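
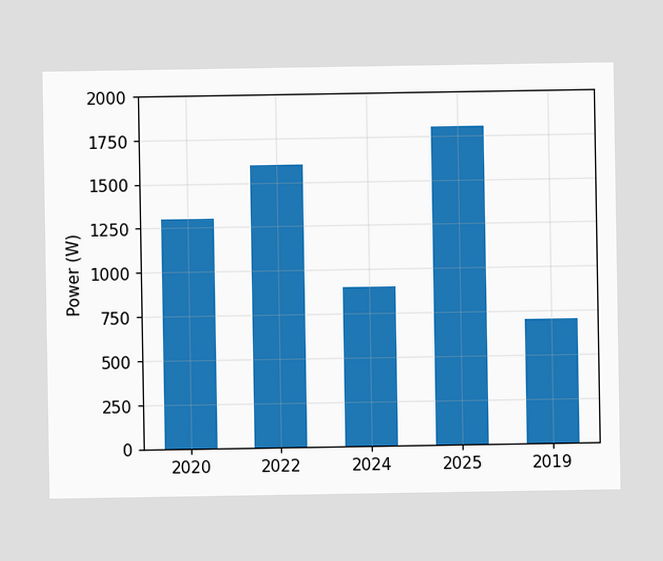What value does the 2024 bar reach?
900W

Reading along the chart's y-axis, the 2024 bar reaches 900W.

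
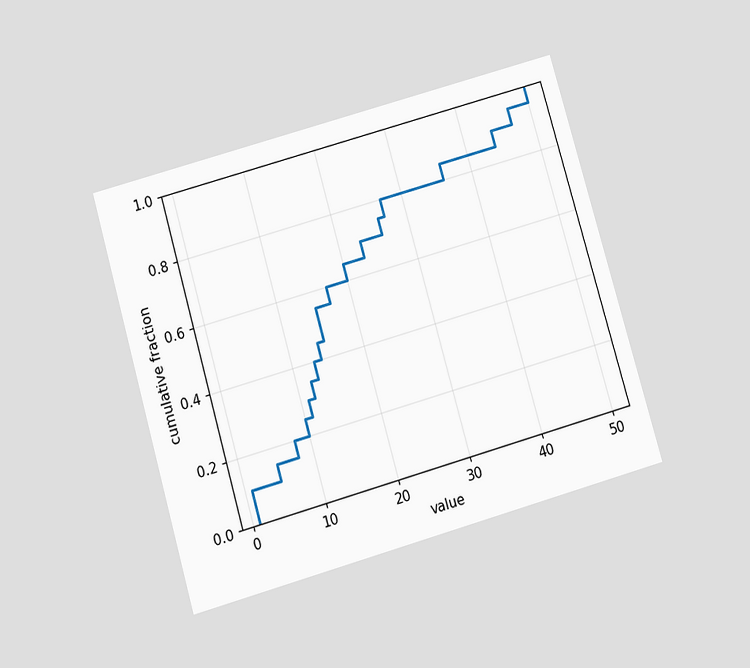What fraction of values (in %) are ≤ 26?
75%

The chart is tilted about 16° counter-clockwise and viewed slightly from below. At x=26 the ECDF step is at 75%.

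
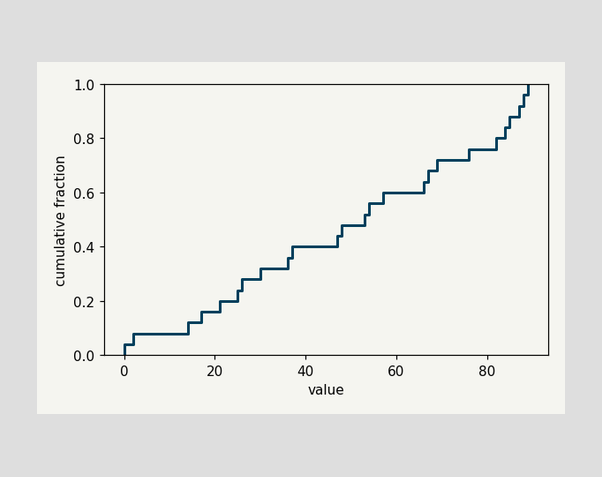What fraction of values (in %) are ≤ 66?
At x=66 the ECDF step is at 64%.

64%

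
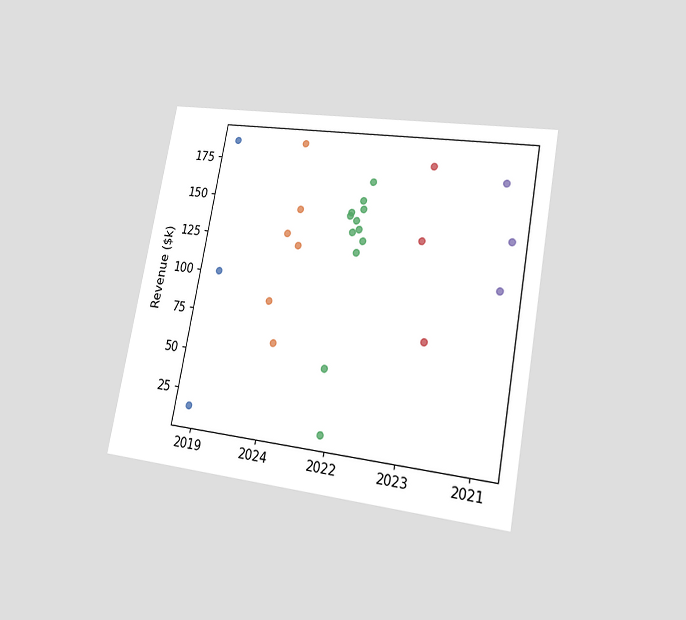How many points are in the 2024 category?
6

The chart is tilted about 10° clockwise and viewed at a slight angle. Counting the markers in the 2024 column gives 6.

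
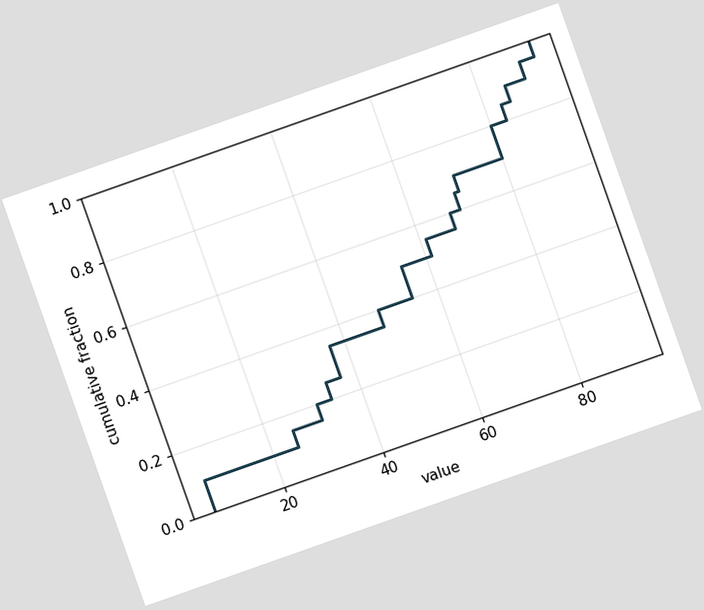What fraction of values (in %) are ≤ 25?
15%

The chart is tilted about 19° counter-clockwise. At x=25 the ECDF step is at 15%.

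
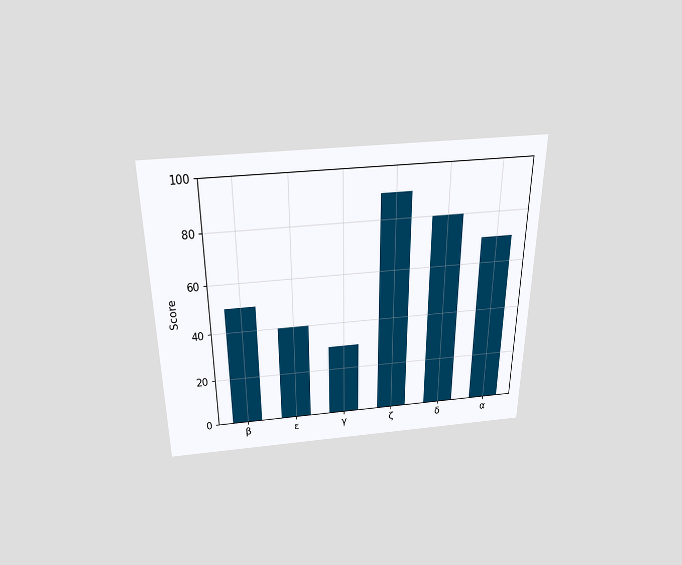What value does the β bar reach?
50

The chart is viewed slightly from above. Reading along the chart's y-axis, the β bar reaches 50.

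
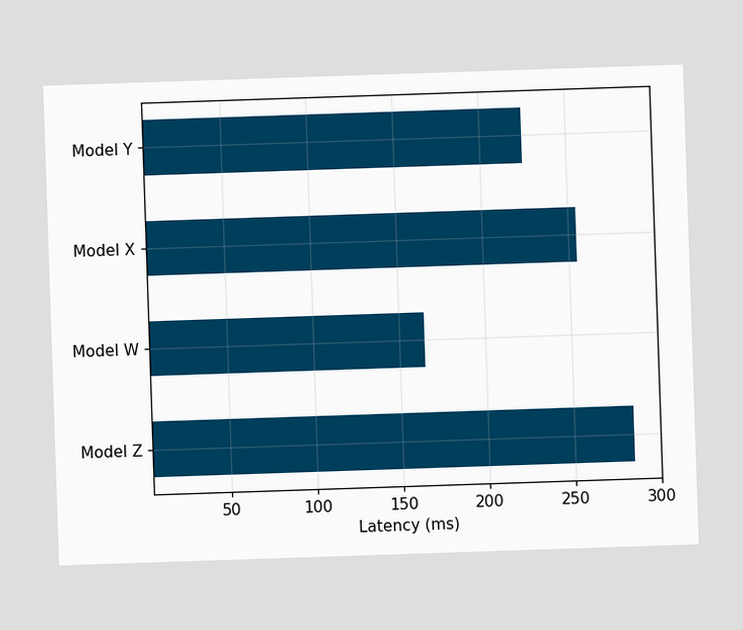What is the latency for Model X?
Reading along the chart's x-axis, the Model X bar reaches 255ms.

255ms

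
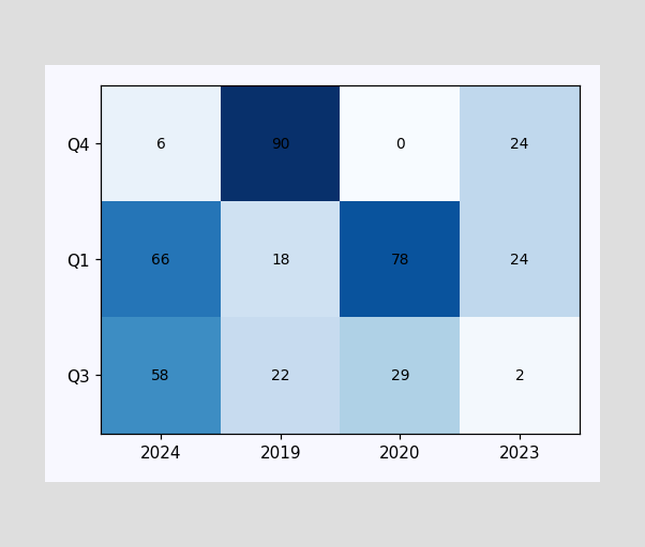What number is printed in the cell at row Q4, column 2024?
The (Q4, 2024) cell reads 6.

6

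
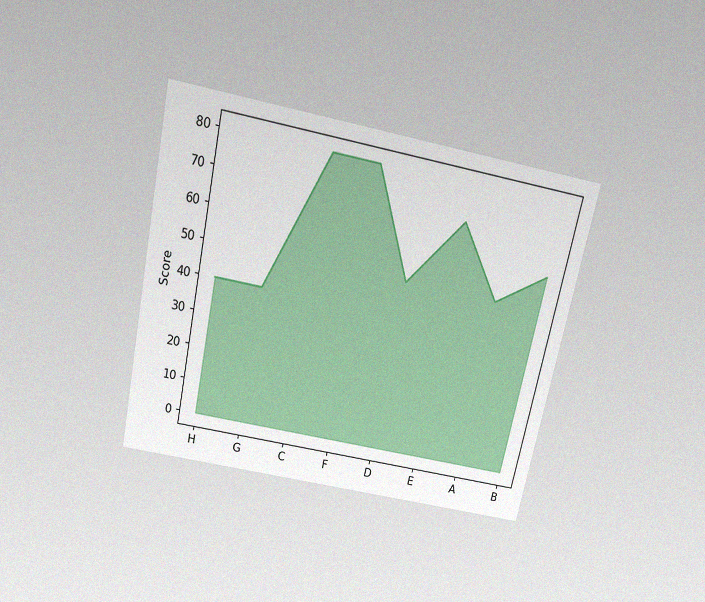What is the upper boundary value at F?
The chart is tilted about 12° clockwise and viewed slightly from above, with some photo noise. At F the upper boundary is at 80.

80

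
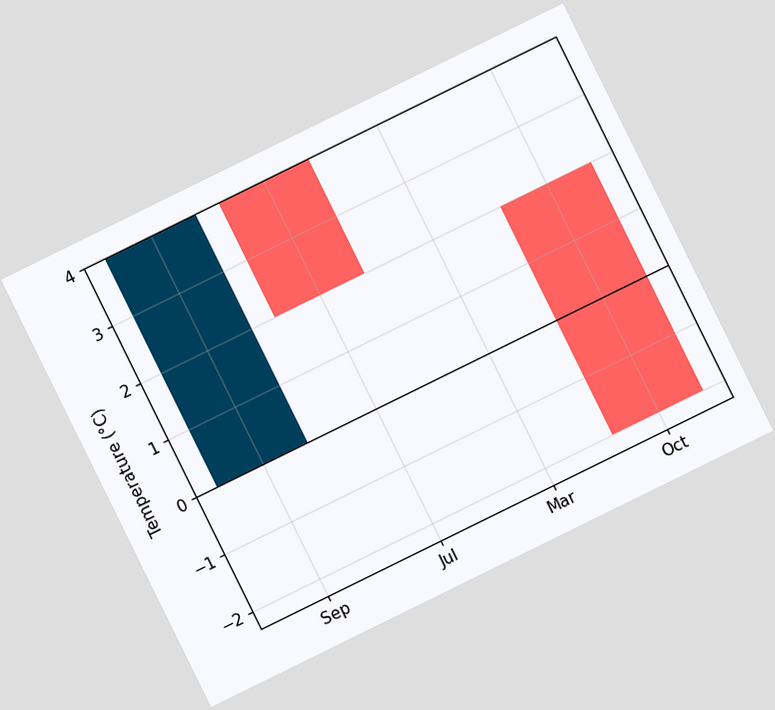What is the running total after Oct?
The chart is tilted about 26° counter-clockwise. After Oct the running total reaches -2°C.

-2°C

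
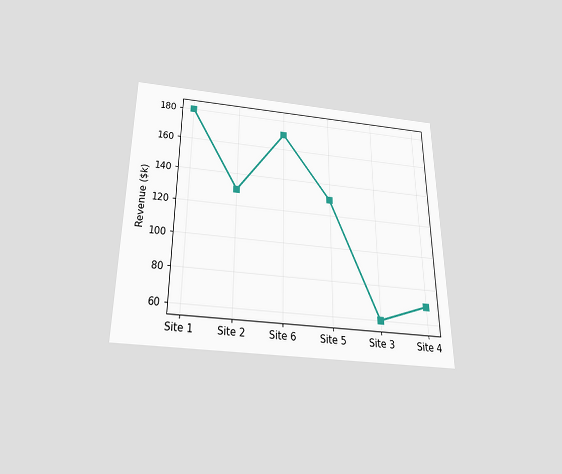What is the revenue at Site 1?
The chart is viewed slightly from below. At Site 1, the line is at $180k.

$180k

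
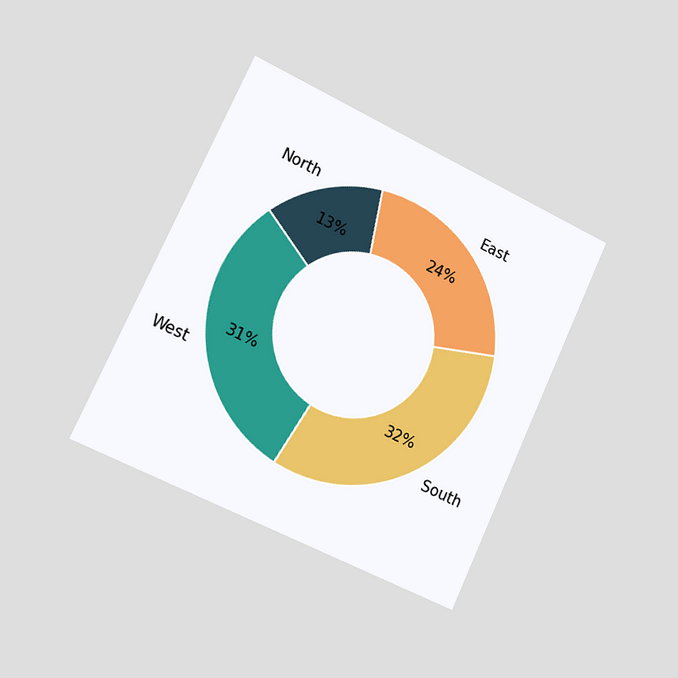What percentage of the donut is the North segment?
The chart is tilted about 25° clockwise and viewed slightly from the left. The North segment takes up 13% of the ring.

13%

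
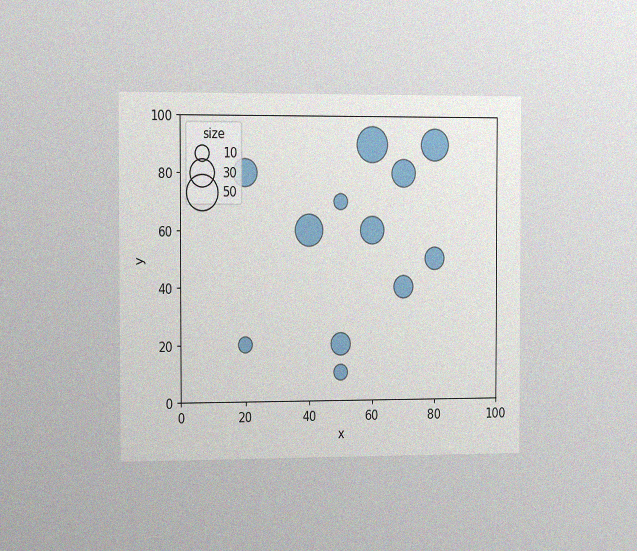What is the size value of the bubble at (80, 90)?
40

The chart is viewed slightly from the left, with some photo noise. Matching the bubble at (80, 90) against the size legend gives 40.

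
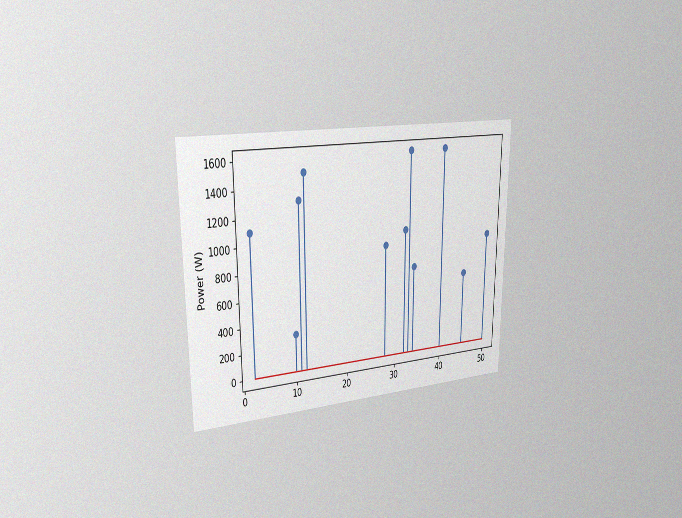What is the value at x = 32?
1000W

The chart is viewed slightly from the left, with some photo noise. The stem at x=32 reaches 1000W.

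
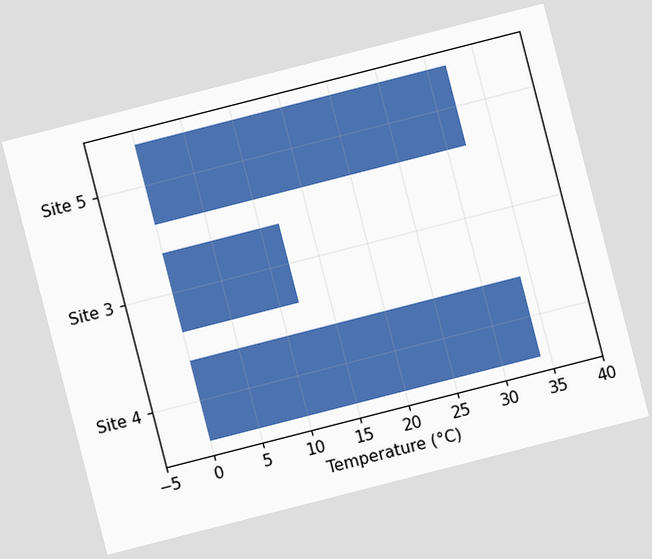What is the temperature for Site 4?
The chart is tilted about 14° counter-clockwise. Reading along the chart's x-axis, the Site 4 bar reaches 34°C.

34°C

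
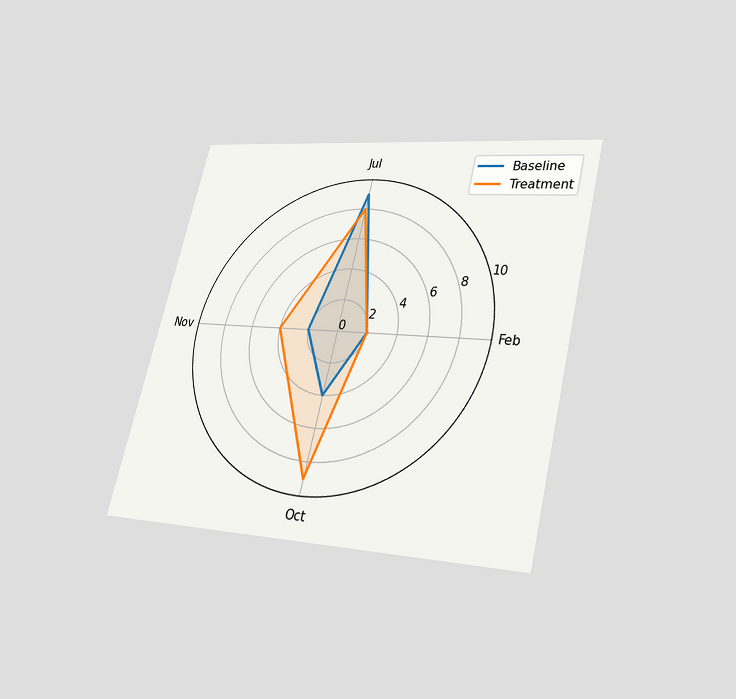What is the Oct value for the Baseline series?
4

The chart is tilted about 14° clockwise and viewed slightly from below. On the Oct axis, Baseline reaches 4.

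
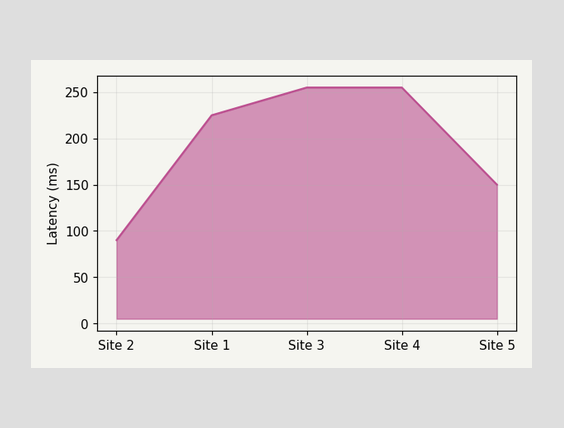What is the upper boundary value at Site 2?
90ms

At Site 2 the upper boundary is at 90ms.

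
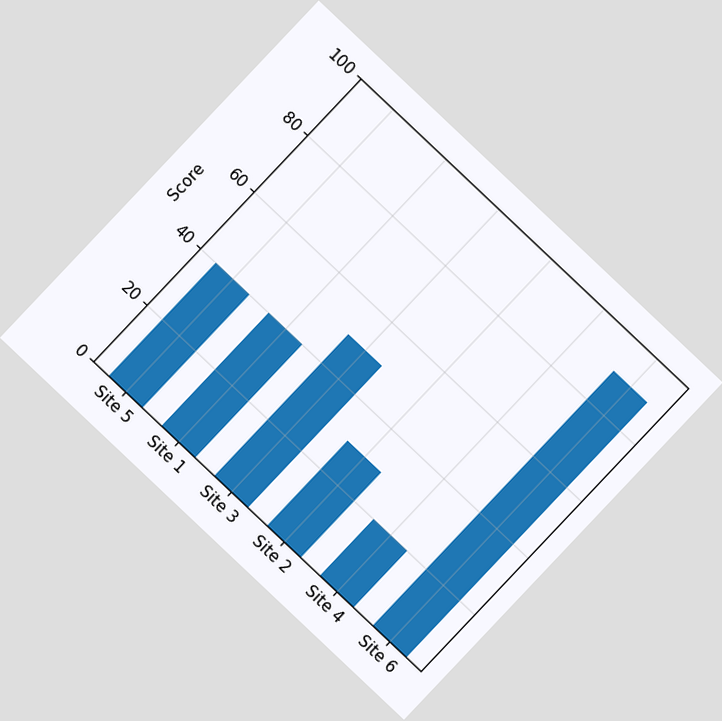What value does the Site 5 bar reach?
40

The chart is tilted about 43° clockwise. Reading along the chart's y-axis, the Site 5 bar reaches 40.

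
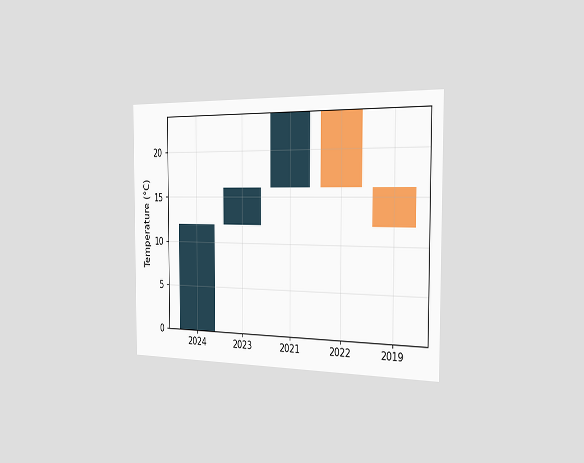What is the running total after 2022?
16°C

The chart is viewed slightly from the right. After 2022 the running total reaches 16°C.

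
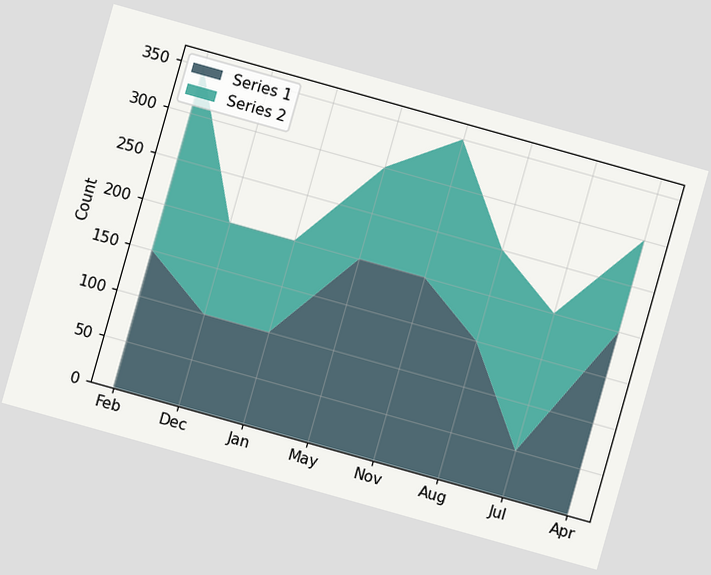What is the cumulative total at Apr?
The chart is tilted about 16° clockwise. The stacked total at Apr reaches 300.

300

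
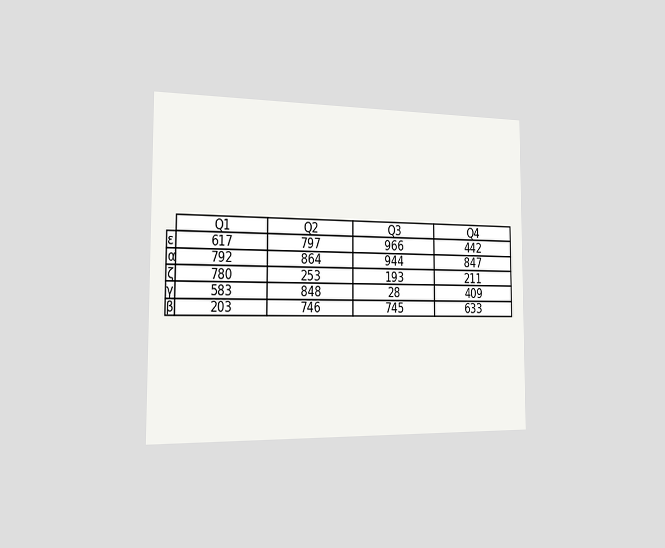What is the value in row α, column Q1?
792

The chart is viewed slightly from the left. The (α, Q1) cell reads 792.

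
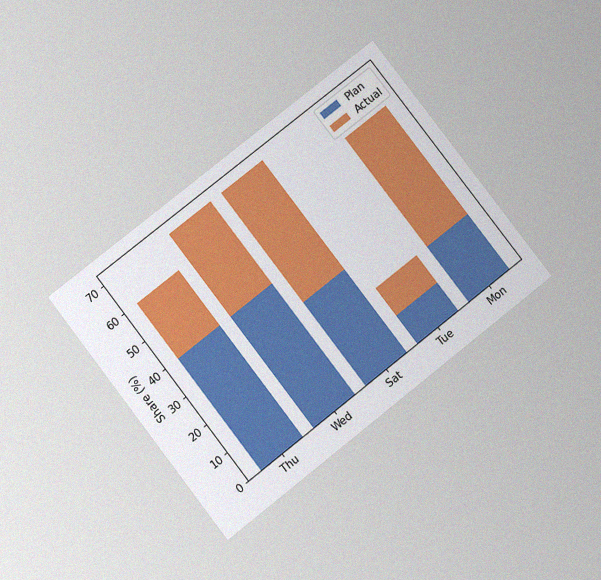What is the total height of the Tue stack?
20%

The chart is tilted about 38° counter-clockwise and viewed at a slight angle, with some photo noise. The Tue stack's top reaches 20% on the y-axis.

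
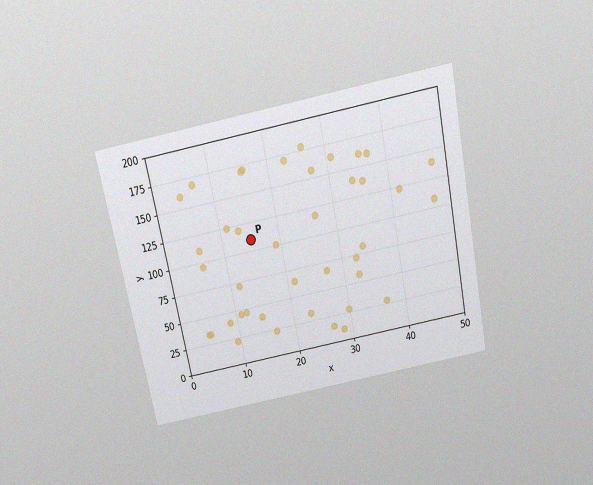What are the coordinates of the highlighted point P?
(15, 110)

The chart is tilted about 11° counter-clockwise and viewed slightly from above, with some photo noise. Following the gridlines from P to each axis, P sits at (15, 110).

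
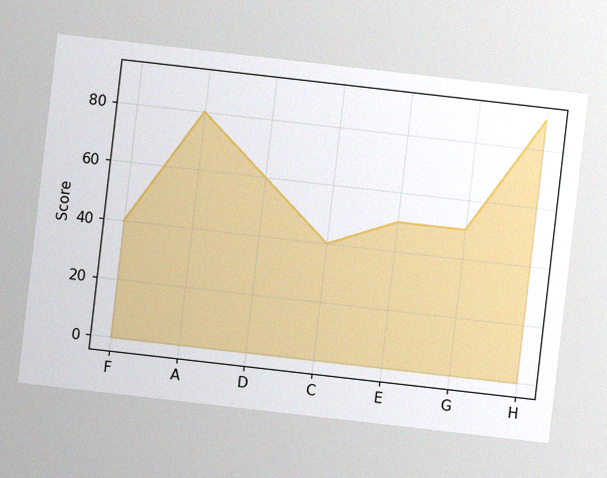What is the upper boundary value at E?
The chart is tilted about 7° clockwise, with some photo noise. At E the upper boundary is at 50.

50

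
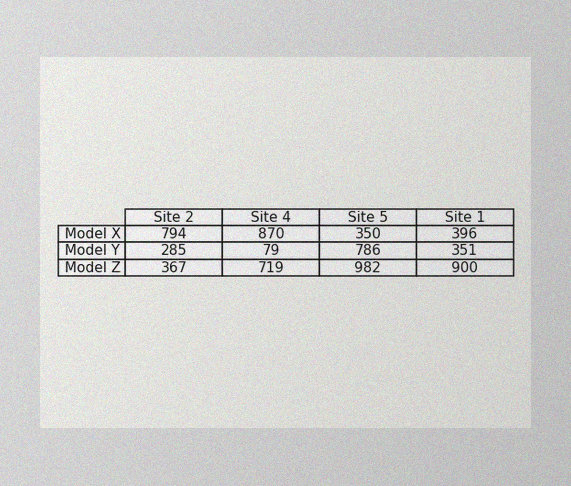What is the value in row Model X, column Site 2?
The image has some photo noise and uneven lighting. The (Model X, Site 2) cell reads 794.

794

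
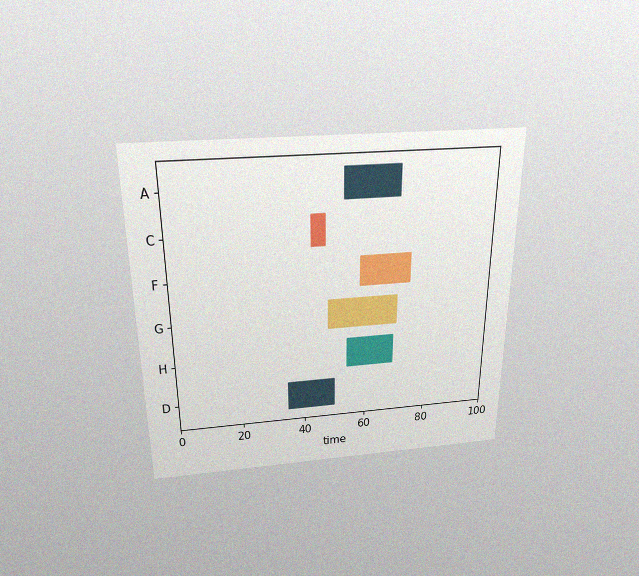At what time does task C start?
43

The chart is viewed slightly from above, with some photo noise. The C bar begins at t=43.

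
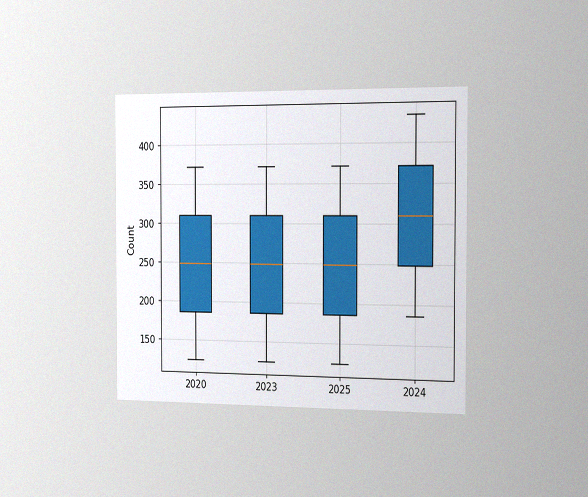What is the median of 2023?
The chart is viewed slightly from the right, with some photo noise. The median line in the 2023 box sits at 248.

248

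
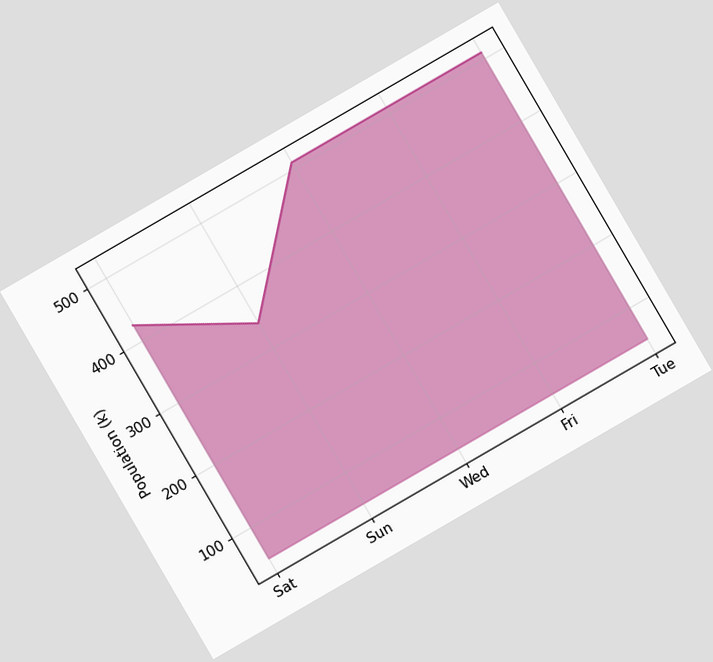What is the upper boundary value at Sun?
The chart is tilted about 30° counter-clockwise. At Sun the upper boundary is at 340k.

340k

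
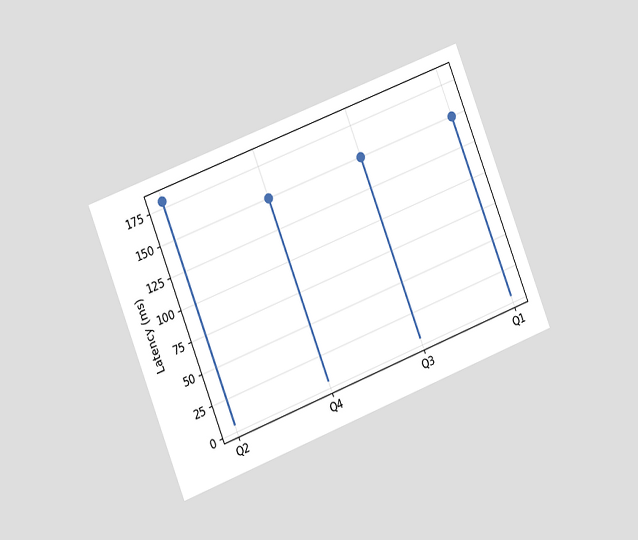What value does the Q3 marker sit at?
150ms

The chart is tilted about 21° counter-clockwise and viewed at a slight angle. The Q3 marker sits at 150ms.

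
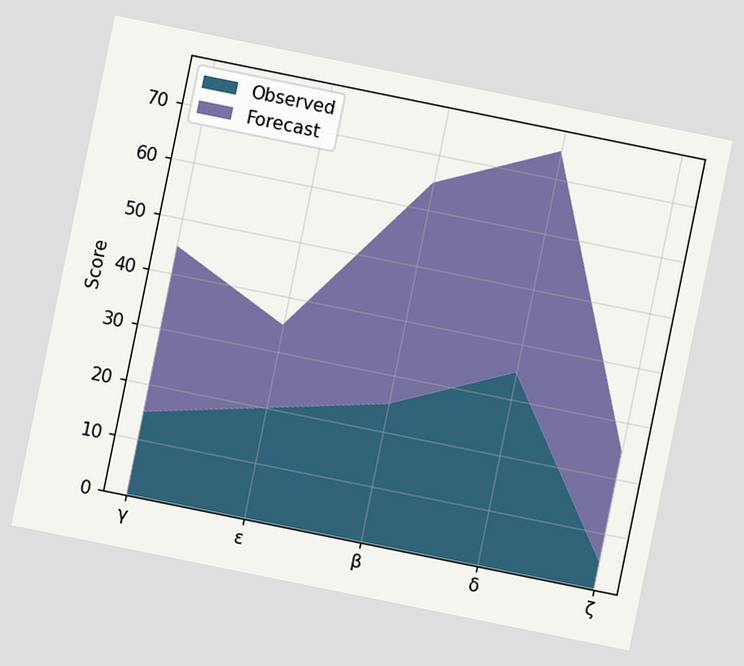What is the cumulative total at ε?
The chart is tilted about 11° clockwise. The stacked total at ε reaches 35.

35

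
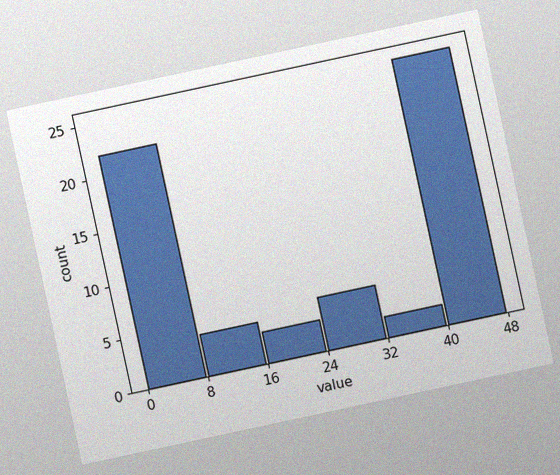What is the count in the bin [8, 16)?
4

The chart is tilted about 12° counter-clockwise, with some photo noise. The [8, 16) bin has height 4.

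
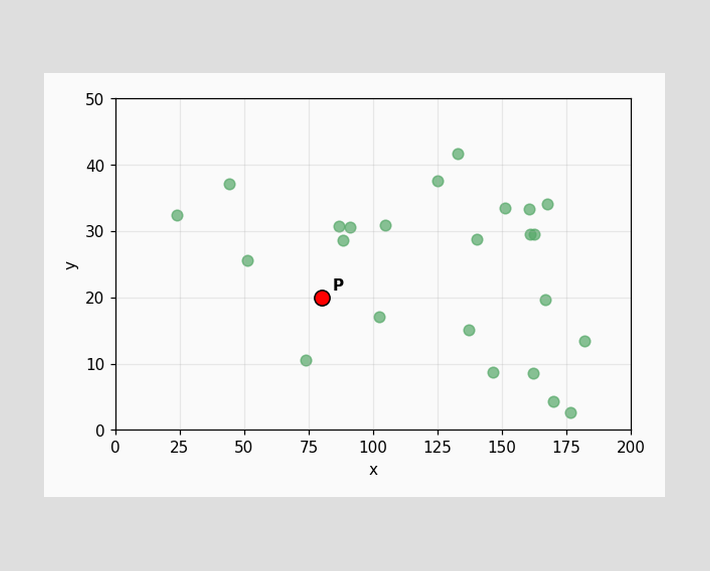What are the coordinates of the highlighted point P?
(80, 20)

Following the gridlines from P to each axis, P sits at (80, 20).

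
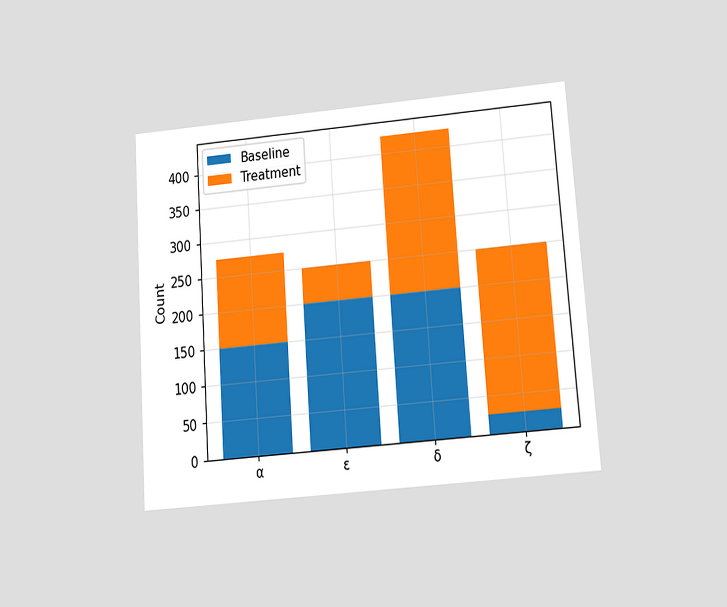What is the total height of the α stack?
The chart is tilted about 4° counter-clockwise and viewed slightly from below. The α stack's top reaches 275 on the y-axis.

275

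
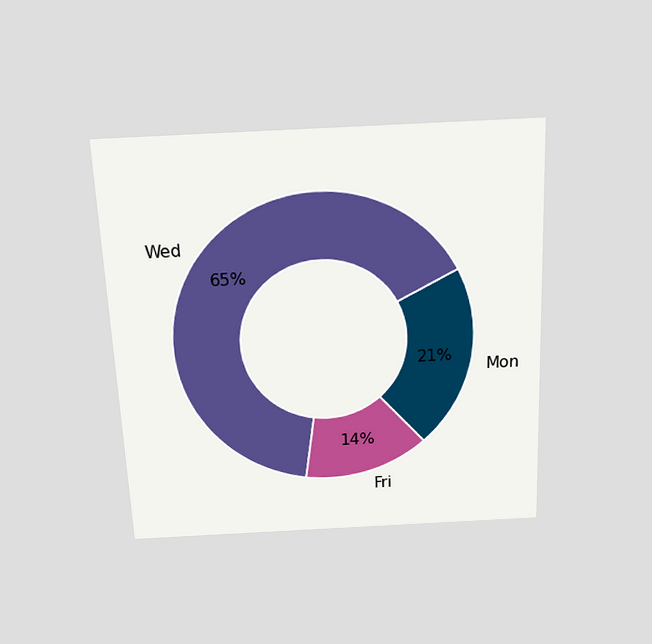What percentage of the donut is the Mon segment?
The chart is tilted about 2° counter-clockwise and viewed slightly from above. The Mon segment takes up 21% of the ring.

21%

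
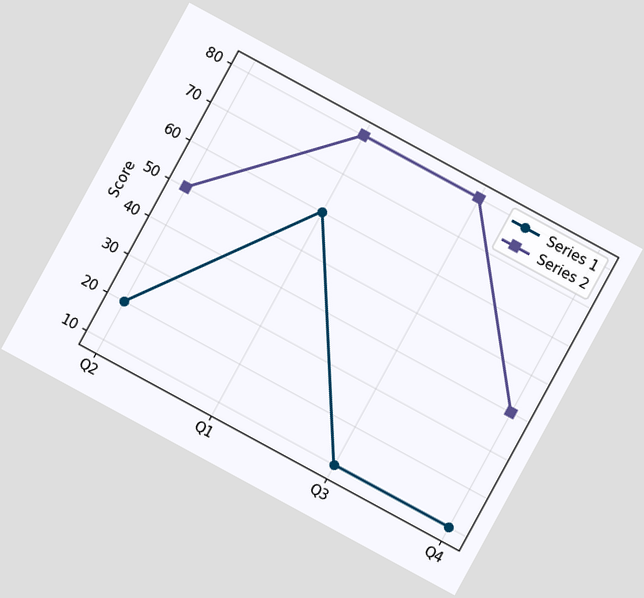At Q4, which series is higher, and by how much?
The chart is tilted about 29° clockwise. At Q4, Series 2 sits above the other line by 30.

Series 2, by 30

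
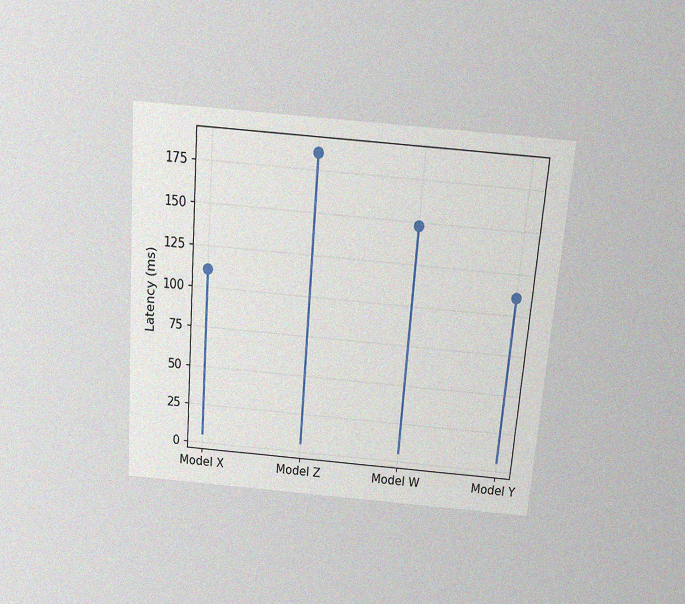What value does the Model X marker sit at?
The chart is tilted about 5° clockwise and viewed slightly from above, with some photo noise. The Model X marker sits at 111ms.

111ms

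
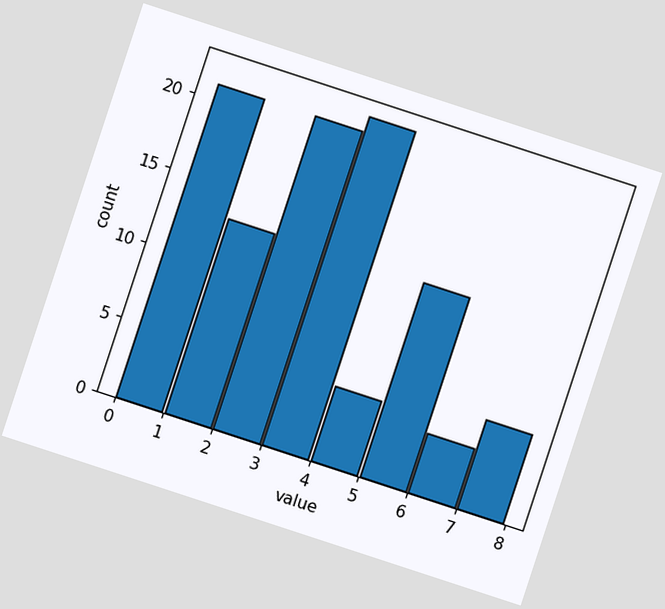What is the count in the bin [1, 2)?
The chart is tilted about 18° clockwise. The [1, 2) bin has height 13.

13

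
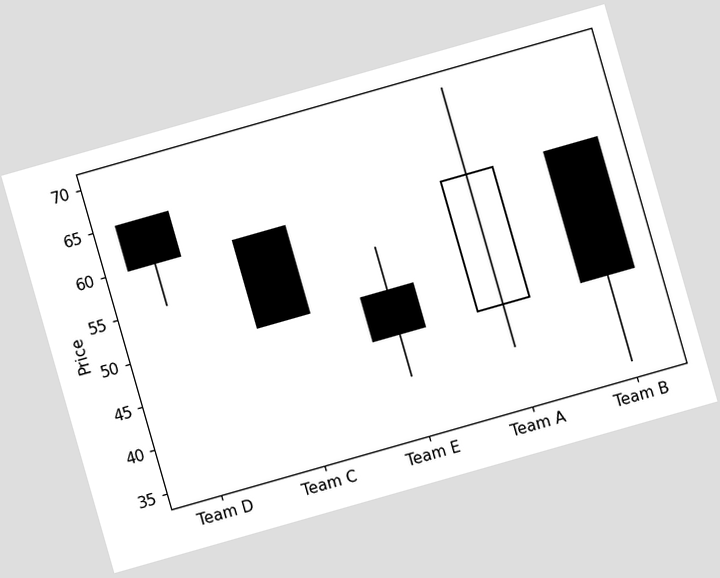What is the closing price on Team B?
The chart is tilted about 16° counter-clockwise. The Team B candle closes at 45.

45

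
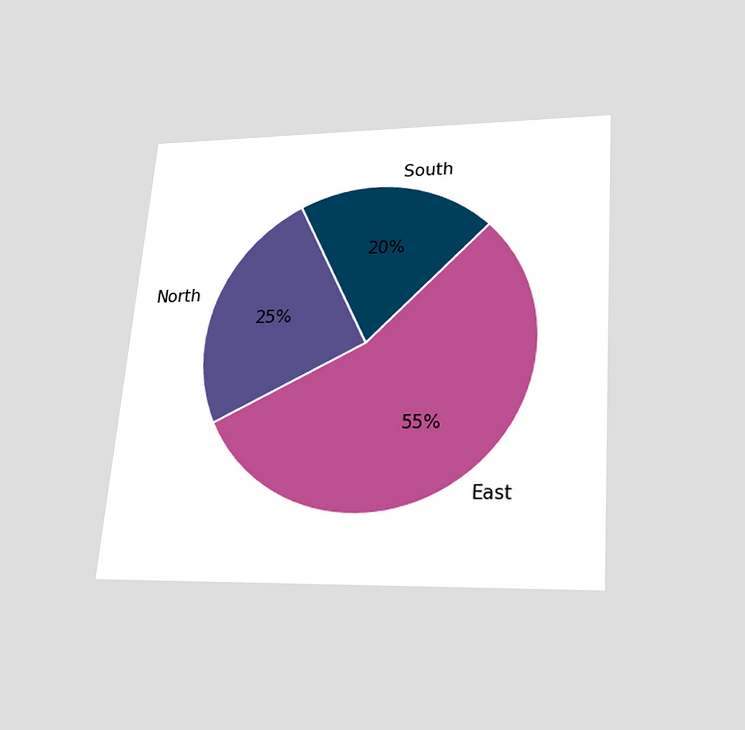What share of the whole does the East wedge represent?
The chart is tilted about 5° clockwise and viewed slightly from below. The East slice takes up 55% of the pie.

55%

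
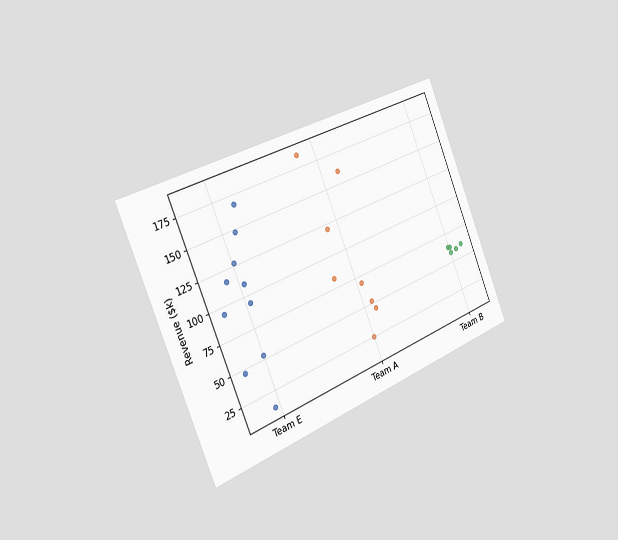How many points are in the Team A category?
8

The chart is tilted about 22° counter-clockwise and viewed slightly from the left. Counting the markers in the Team A column gives 8.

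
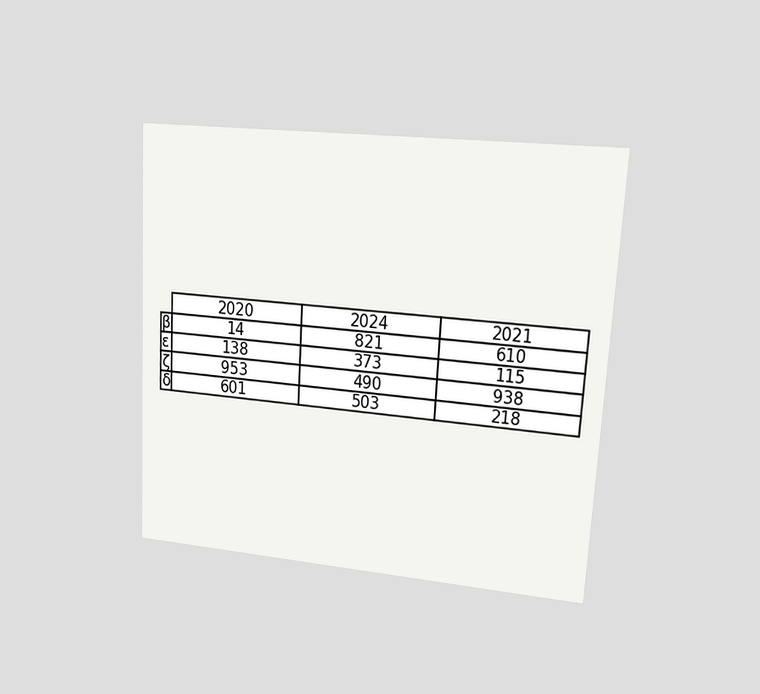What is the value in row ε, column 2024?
The chart is tilted about 3° clockwise and viewed at a slight angle. The (ε, 2024) cell reads 373.

373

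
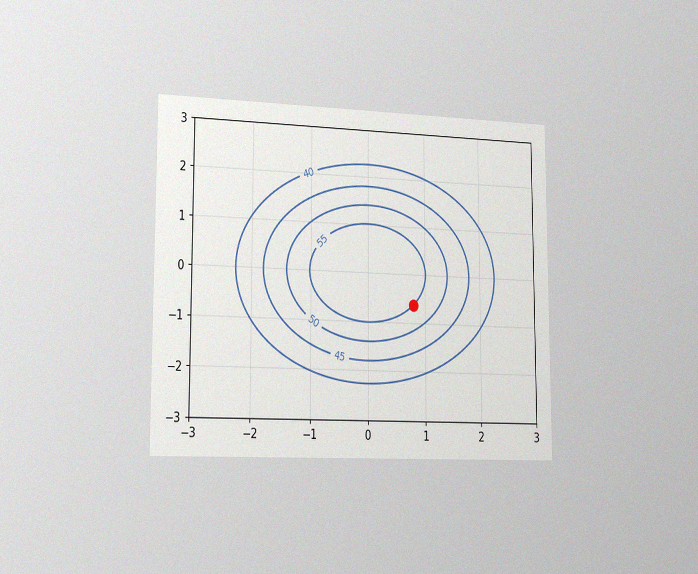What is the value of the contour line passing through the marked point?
55

The chart is viewed slightly from the left, with some photo noise. The marked point sits on the contour labelled 55.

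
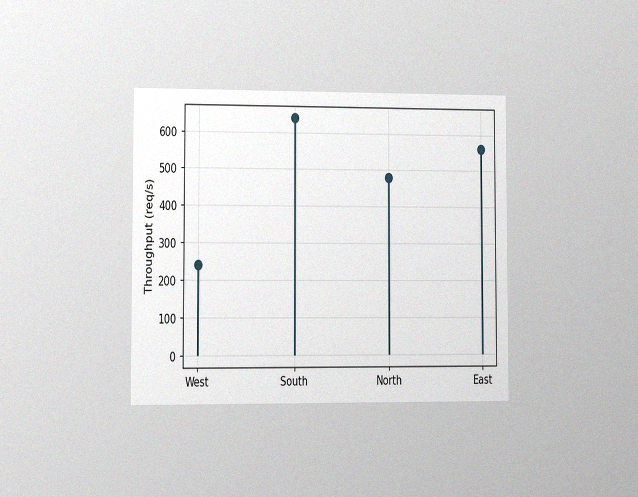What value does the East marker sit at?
560req/s

The chart is viewed slightly from the left, with some photo noise. The East marker sits at 560req/s.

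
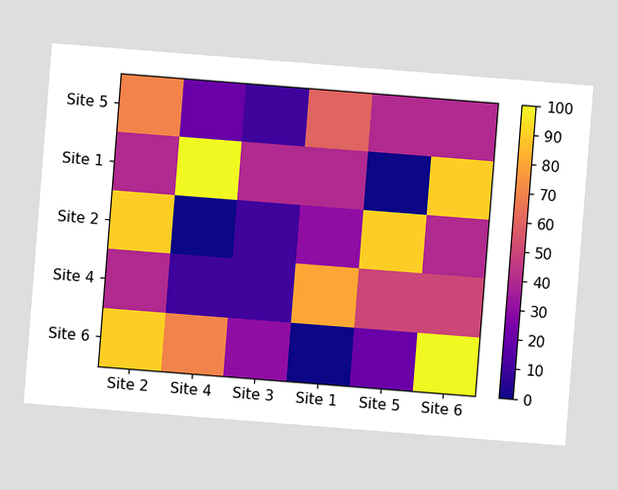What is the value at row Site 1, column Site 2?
40

The chart is tilted about 5° clockwise. Matching cell (Site 1, Site 2) against the colorbar gives 40.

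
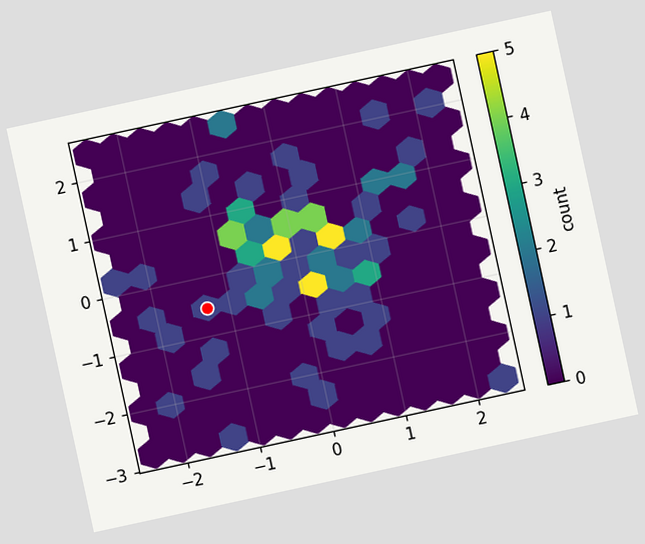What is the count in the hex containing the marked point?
The chart is tilted about 12° counter-clockwise. The marked hex reads 1 on the colorbar.

1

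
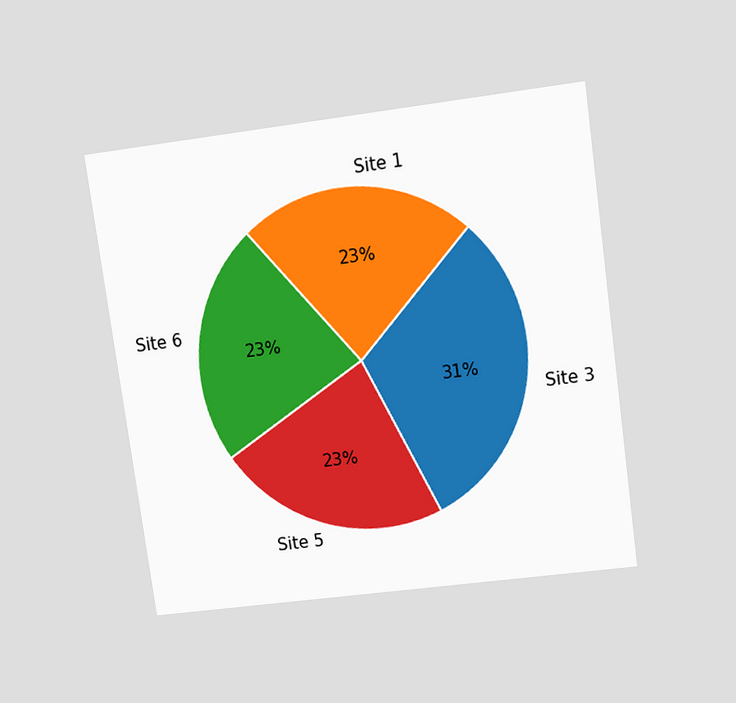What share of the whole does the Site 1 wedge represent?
23%

The chart is tilted about 8° counter-clockwise and viewed slightly from above. The Site 1 slice takes up 23% of the pie.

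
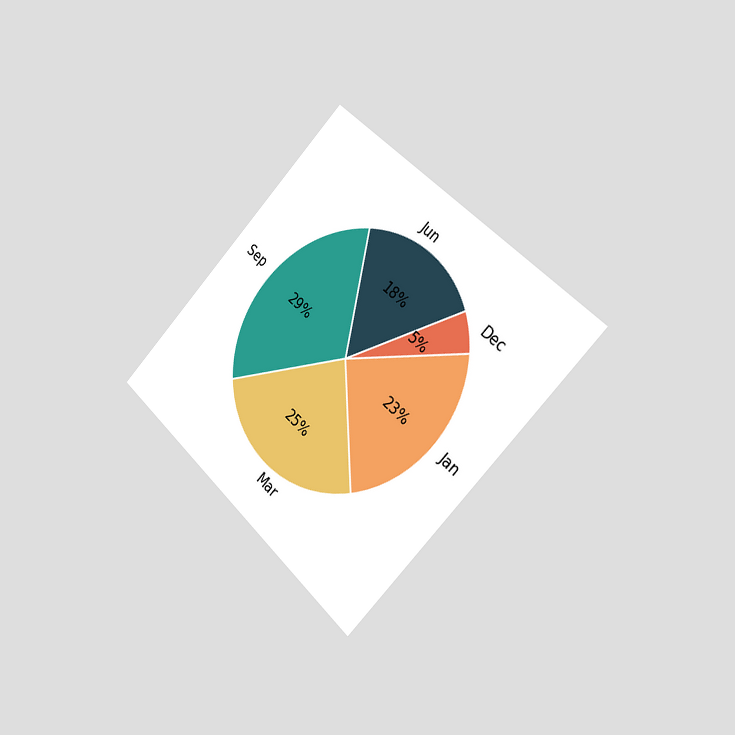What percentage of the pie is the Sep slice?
29%

The chart is tilted about 45° clockwise and viewed slightly from the right. The Sep slice takes up 29% of the pie.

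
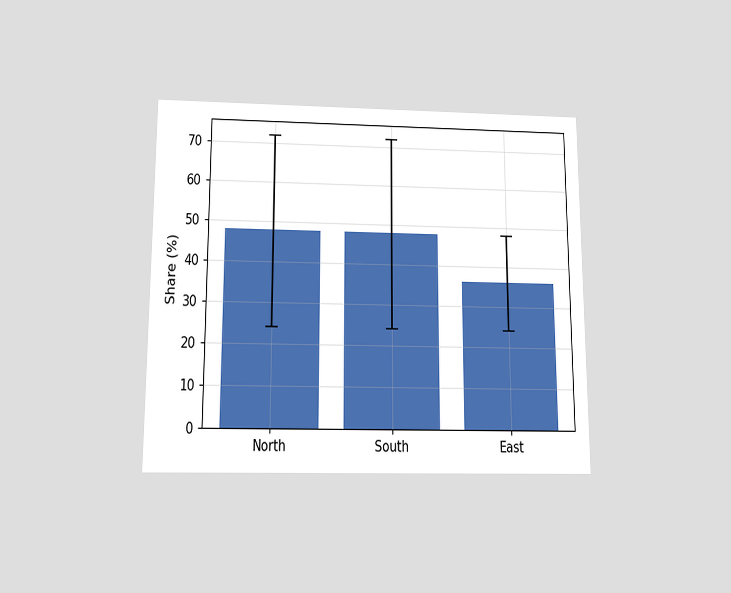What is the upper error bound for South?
72%

The chart is viewed slightly from below. The South bar's upper whisker reaches 72%.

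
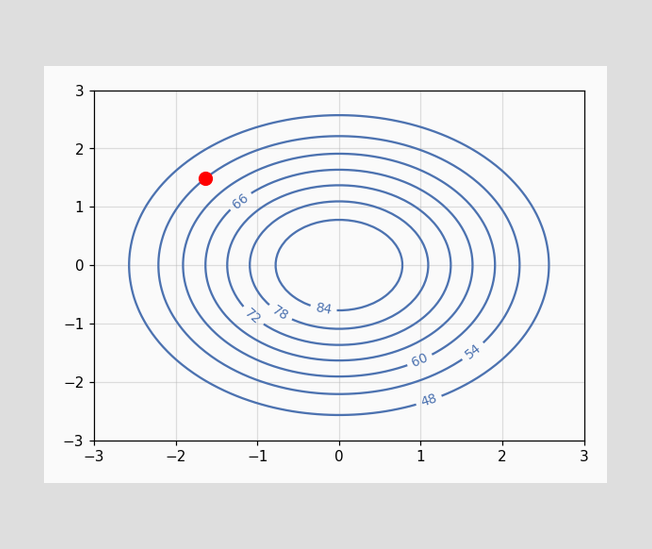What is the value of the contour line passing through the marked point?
54

The marked point sits on the contour labelled 54.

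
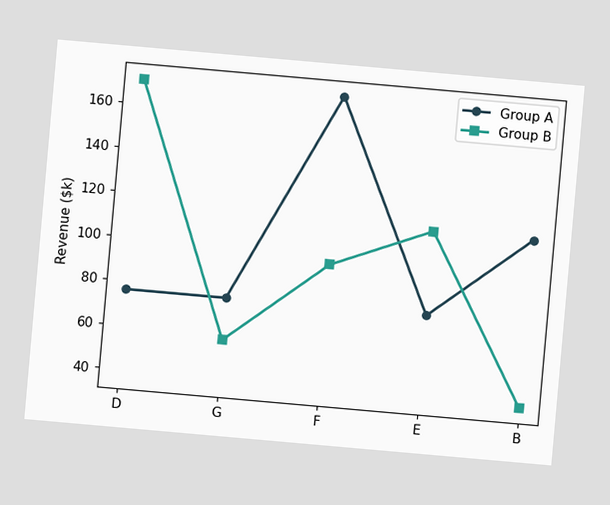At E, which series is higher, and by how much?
The chart is tilted about 5° clockwise. At E, Group B sits above the other line by $38k.

Group B, by $38k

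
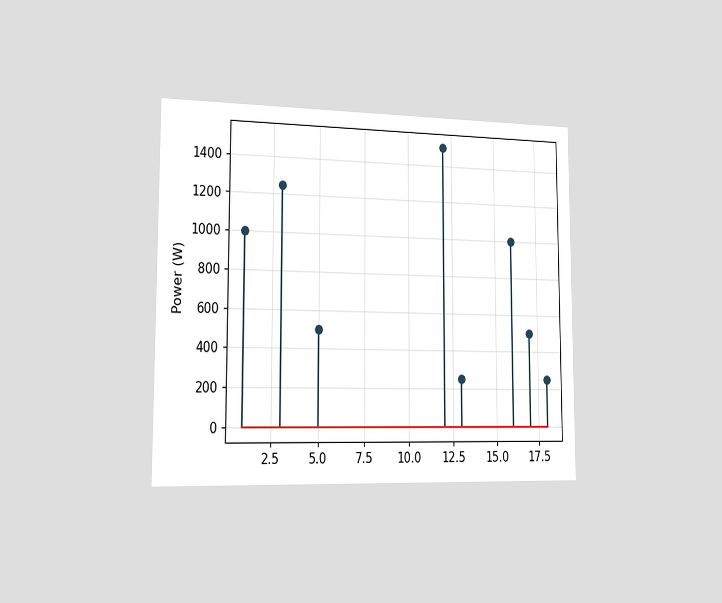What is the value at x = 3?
1250W

The chart is viewed slightly from the left. The stem at x=3 reaches 1250W.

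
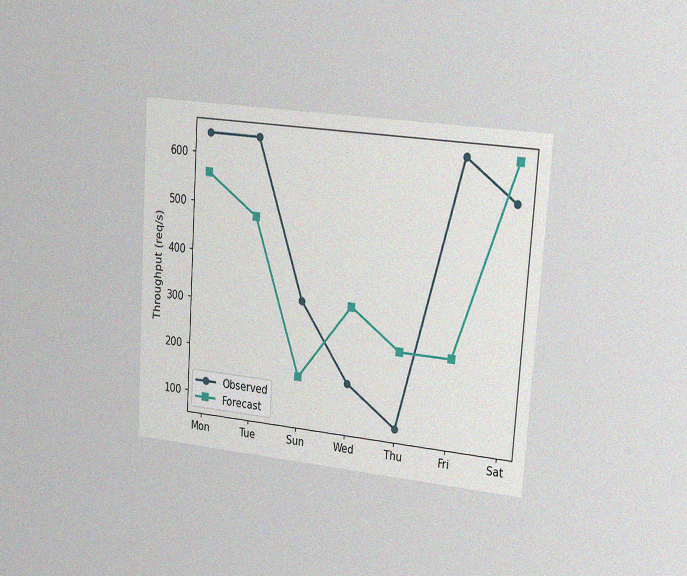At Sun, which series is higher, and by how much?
Observed, by 160req/s

The chart is tilted about 4° clockwise and viewed slightly from the right, with some photo noise. At Sun, Observed sits above the other line by 160req/s.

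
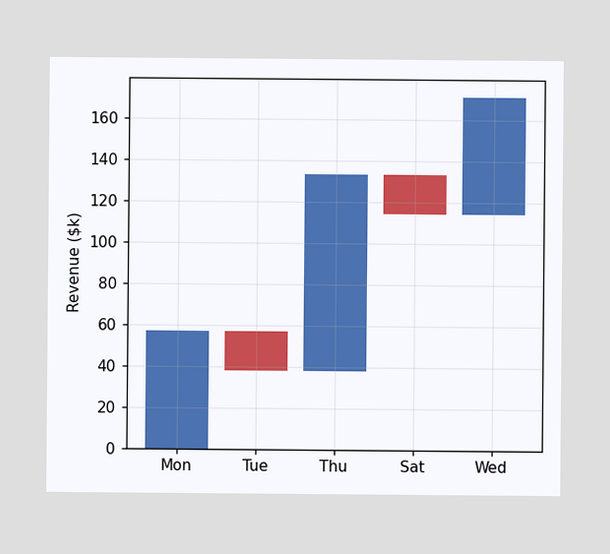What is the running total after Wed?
After Wed the running total reaches $171k.

$171k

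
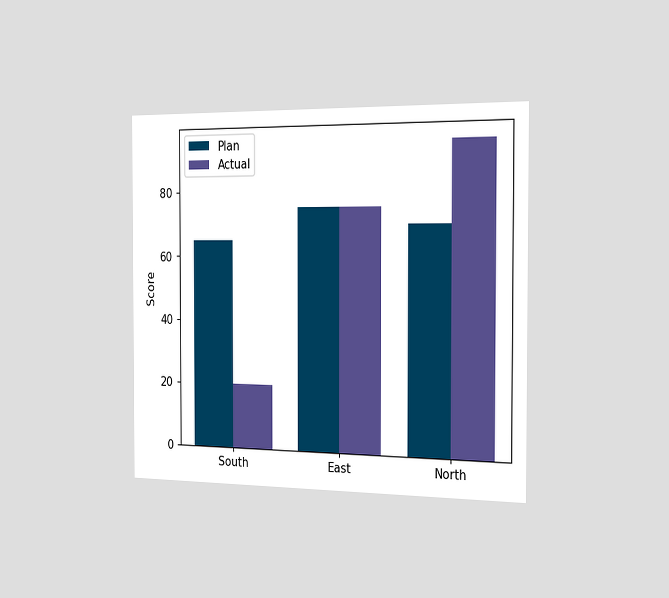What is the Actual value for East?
The chart is viewed slightly from the right. The Actual bar at East reaches 75 on the y-axis.

75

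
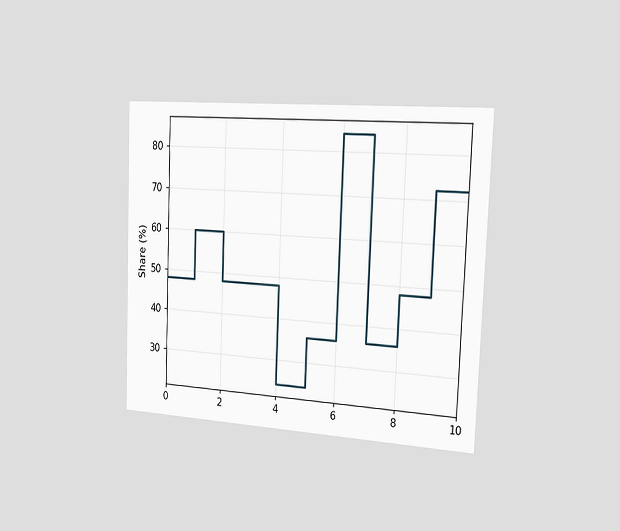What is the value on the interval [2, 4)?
48%

The chart is tilted about 2° clockwise and viewed slightly from the right. On [2, 4) the step sits at 48%.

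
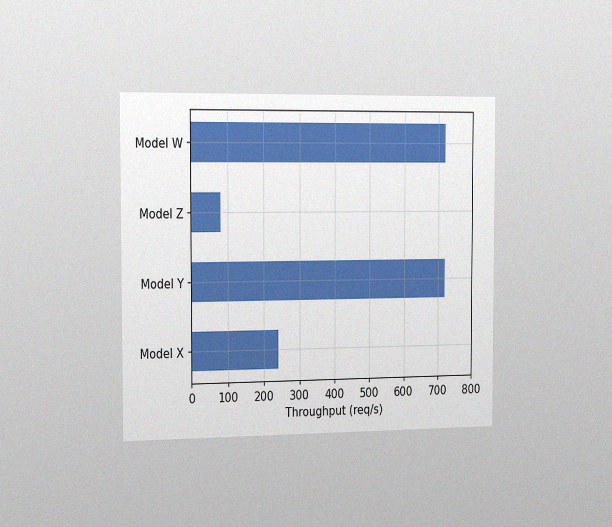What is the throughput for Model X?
The chart is viewed slightly from the left, with some photo noise. Reading along the chart's x-axis, the Model X bar reaches 240req/s.

240req/s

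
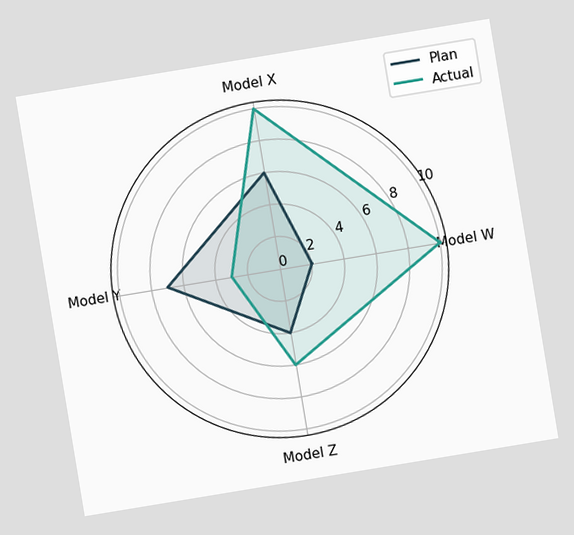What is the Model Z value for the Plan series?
The chart is tilted about 9° counter-clockwise. On the Model Z axis, Plan reaches 4.

4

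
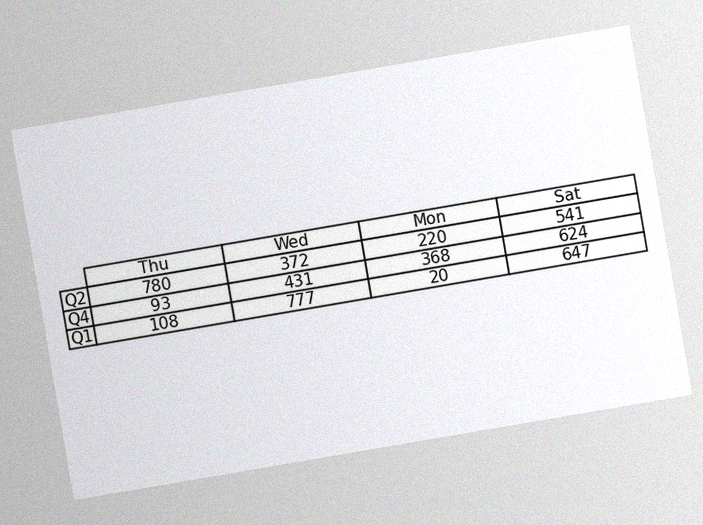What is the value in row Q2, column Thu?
The chart is tilted about 10° counter-clockwise, with some photo noise. The (Q2, Thu) cell reads 780.

780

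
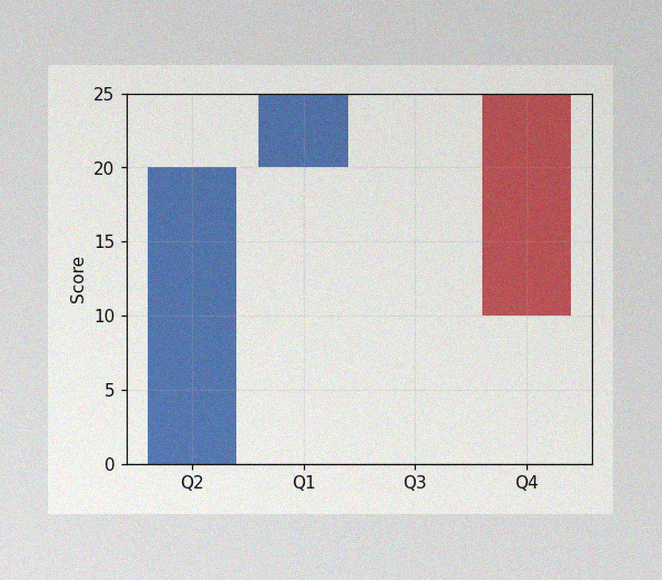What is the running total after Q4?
The image has some photo noise and uneven lighting. After Q4 the running total reaches 10.

10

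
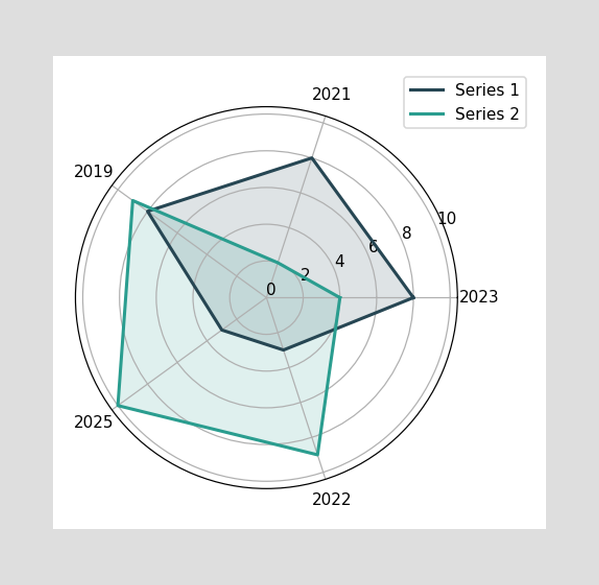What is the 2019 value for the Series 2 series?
9

On the 2019 axis, Series 2 reaches 9.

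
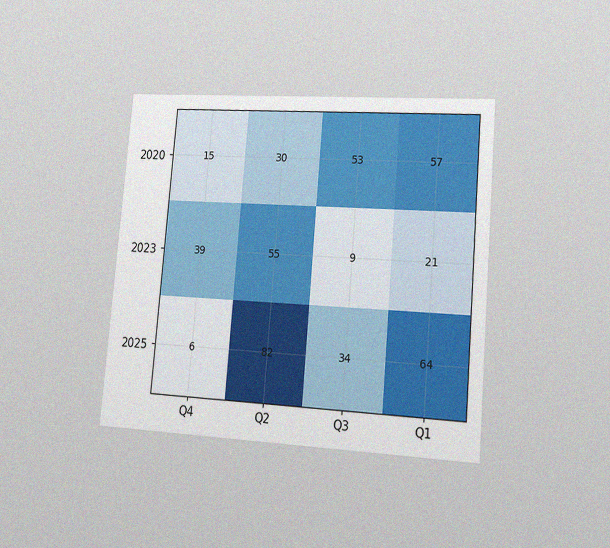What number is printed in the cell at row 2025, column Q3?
34

The chart is tilted about 5° clockwise and viewed slightly from the right, with some photo noise. The (2025, Q3) cell reads 34.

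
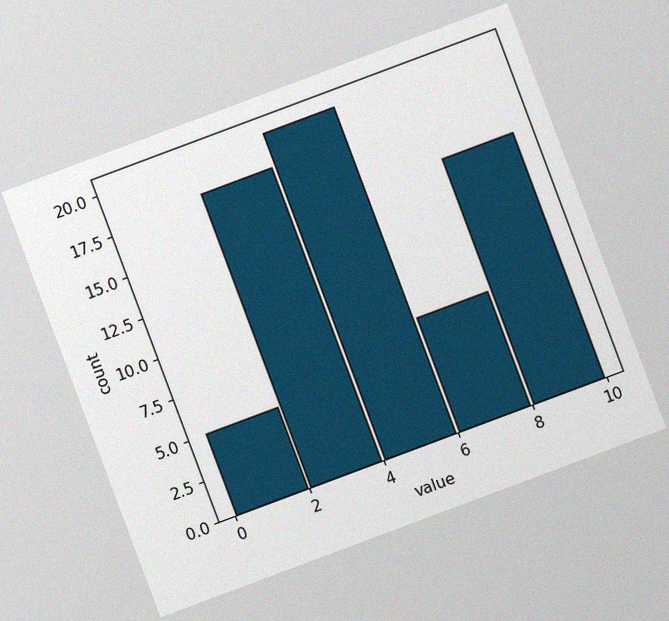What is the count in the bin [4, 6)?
The chart is tilted about 21° counter-clockwise, with some photo noise. The [4, 6) bin has height 20.

20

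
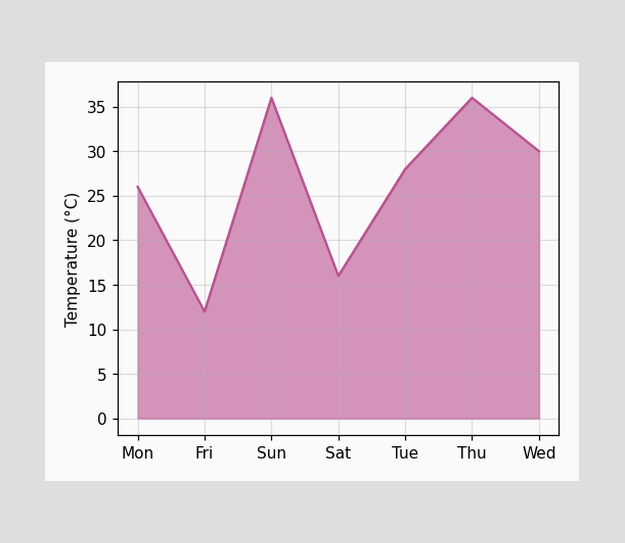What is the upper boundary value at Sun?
At Sun the upper boundary is at 36°C.

36°C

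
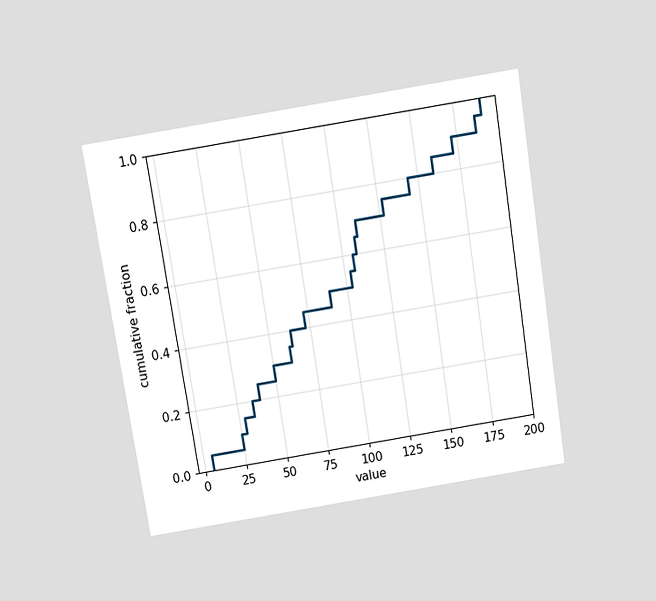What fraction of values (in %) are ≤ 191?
The chart is tilted about 9° counter-clockwise and viewed slightly from above. At x=191 the ECDF step is at 100%.

100%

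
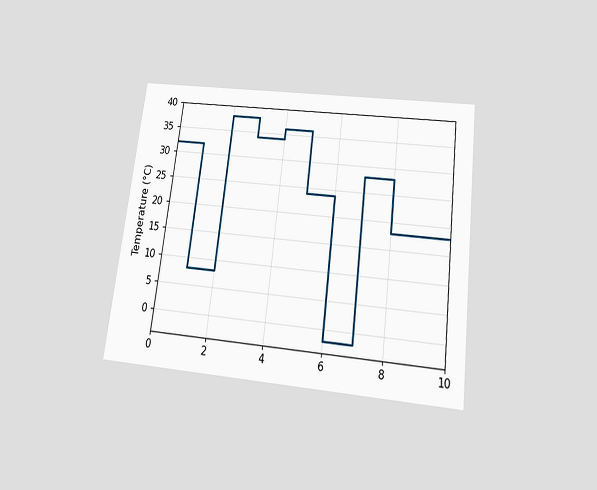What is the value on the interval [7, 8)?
28°C

The chart is tilted about 7° clockwise and viewed slightly from below. On [7, 8) the step sits at 28°C.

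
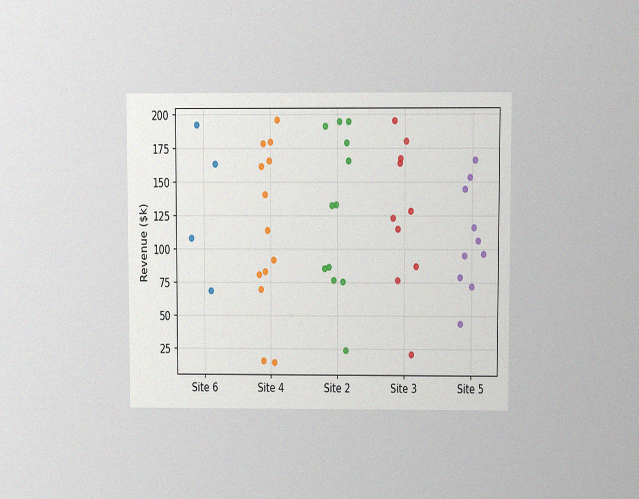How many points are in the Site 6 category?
The chart is viewed at a slight angle, with some photo noise. Counting the markers in the Site 6 column gives 4.

4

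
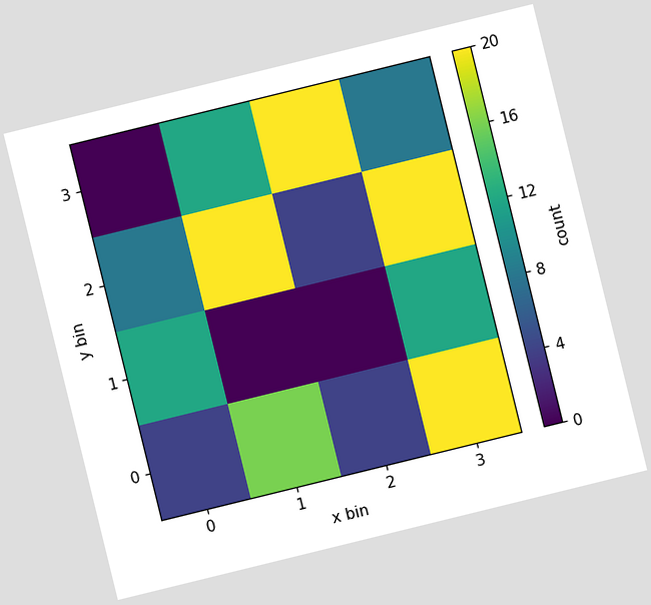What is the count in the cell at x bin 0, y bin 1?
12

The chart is tilted about 14° counter-clockwise. Matching the cell (0, 1) against the colorbar gives 12.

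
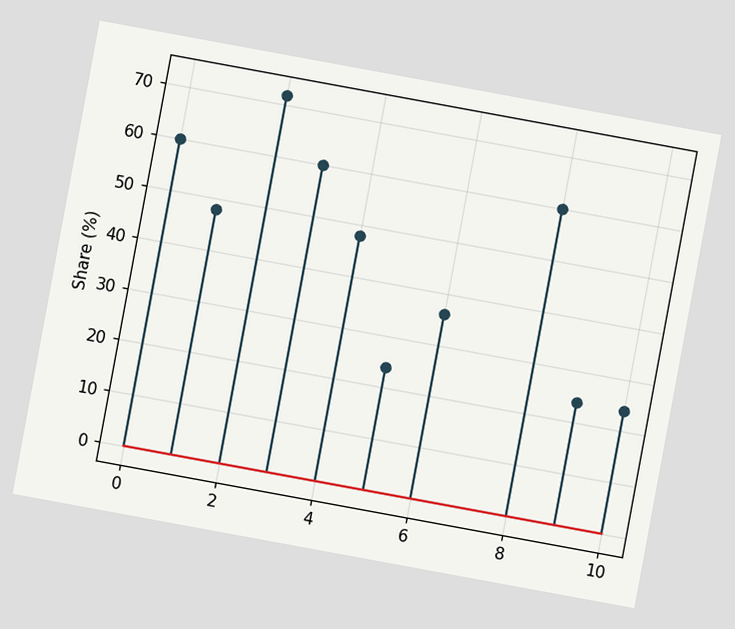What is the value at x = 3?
60%

The chart is tilted about 10° clockwise. The stem at x=3 reaches 60%.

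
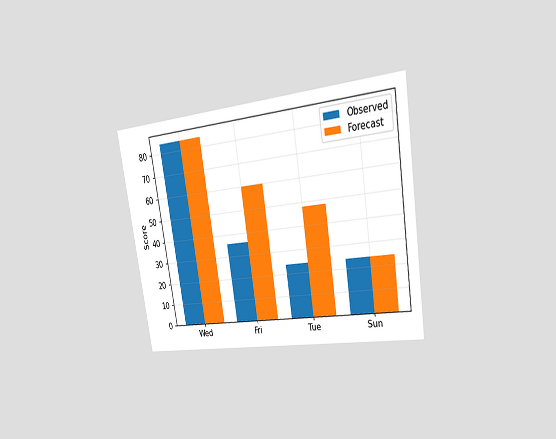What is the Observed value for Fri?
36

The chart is tilted about 9° counter-clockwise and viewed slightly from the right. The Observed bar at Fri reaches 36 on the y-axis.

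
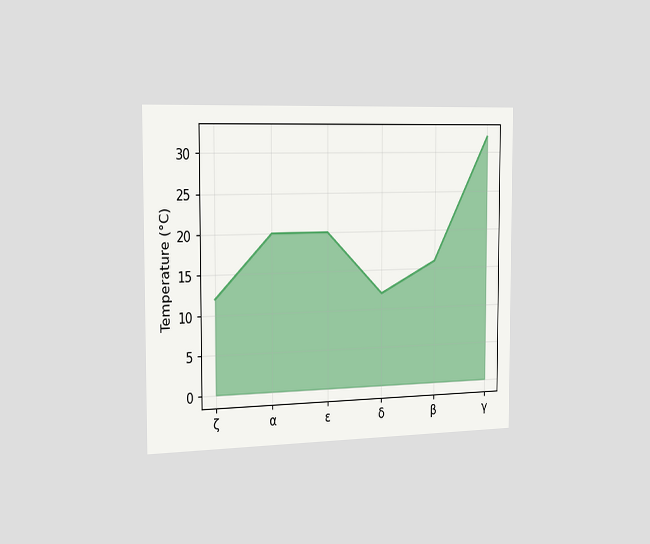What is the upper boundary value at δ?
12°C

The chart is viewed slightly from the left. At δ the upper boundary is at 12°C.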